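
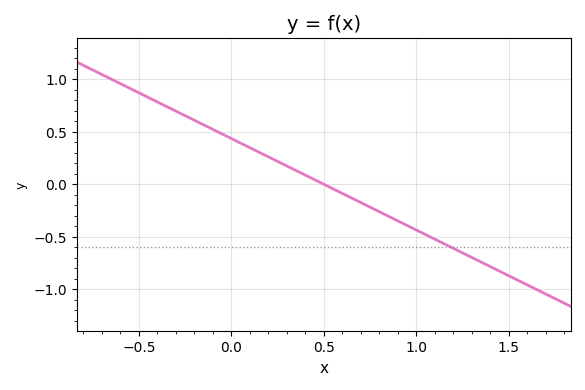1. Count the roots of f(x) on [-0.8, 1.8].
1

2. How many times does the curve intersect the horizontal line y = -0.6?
1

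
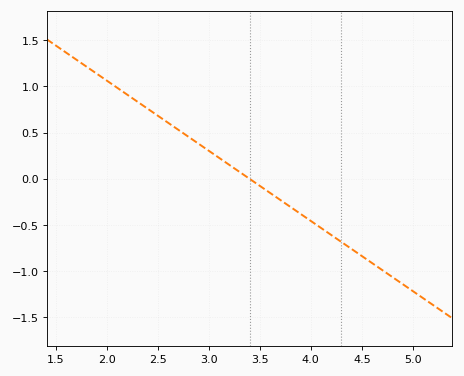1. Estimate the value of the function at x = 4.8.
-1.06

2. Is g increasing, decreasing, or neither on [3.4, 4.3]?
decreasing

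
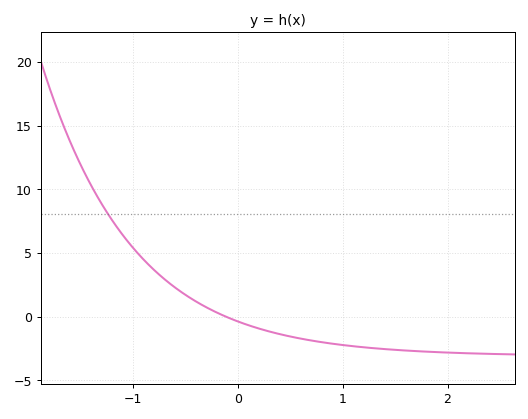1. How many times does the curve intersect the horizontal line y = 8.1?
1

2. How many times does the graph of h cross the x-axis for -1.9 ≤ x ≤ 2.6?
1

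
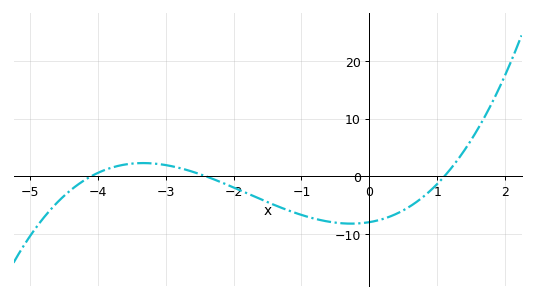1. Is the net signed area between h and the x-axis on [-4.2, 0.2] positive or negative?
negative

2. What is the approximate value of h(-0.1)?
-8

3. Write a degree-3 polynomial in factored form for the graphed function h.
y = 0.73(x + 4.1)(x + 2.4)(x - 1.1)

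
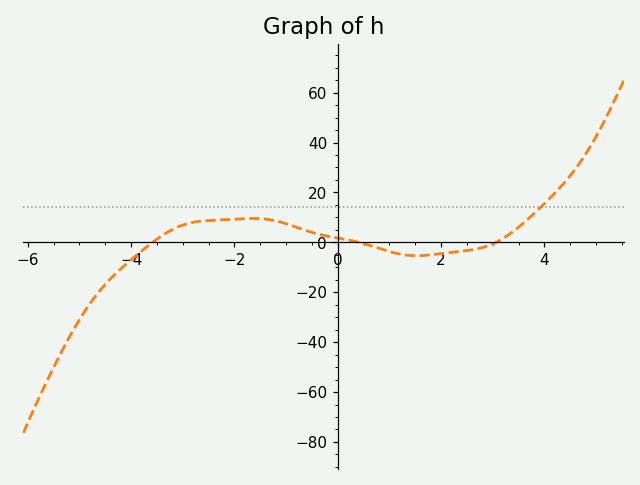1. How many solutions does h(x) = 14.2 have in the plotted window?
1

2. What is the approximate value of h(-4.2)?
-10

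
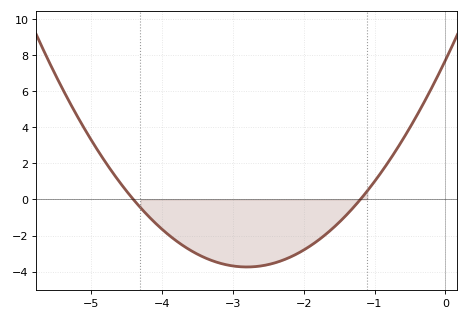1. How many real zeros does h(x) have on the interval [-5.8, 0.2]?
2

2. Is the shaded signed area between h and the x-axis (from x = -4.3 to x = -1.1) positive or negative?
negative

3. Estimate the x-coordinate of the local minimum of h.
-2.8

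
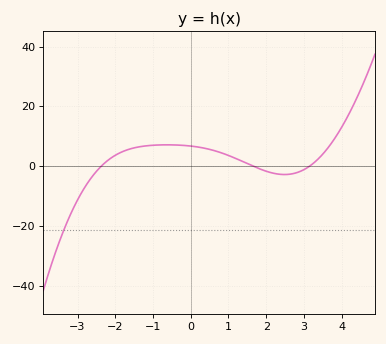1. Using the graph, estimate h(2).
-1.7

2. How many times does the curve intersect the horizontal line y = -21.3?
1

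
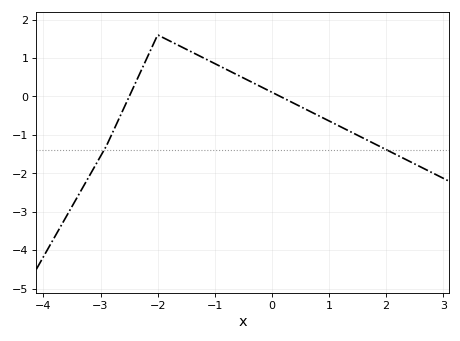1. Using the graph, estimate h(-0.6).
0.555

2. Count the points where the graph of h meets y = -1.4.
2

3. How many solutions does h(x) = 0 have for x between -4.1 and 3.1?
2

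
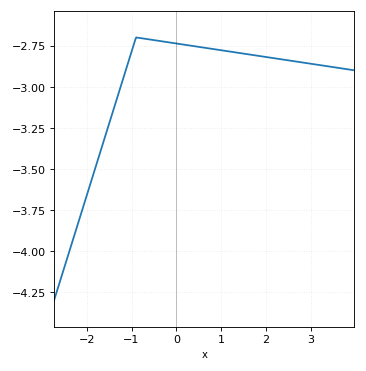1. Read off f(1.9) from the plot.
-2.81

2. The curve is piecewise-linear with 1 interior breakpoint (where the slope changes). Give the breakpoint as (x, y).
(-0.9, -2.7)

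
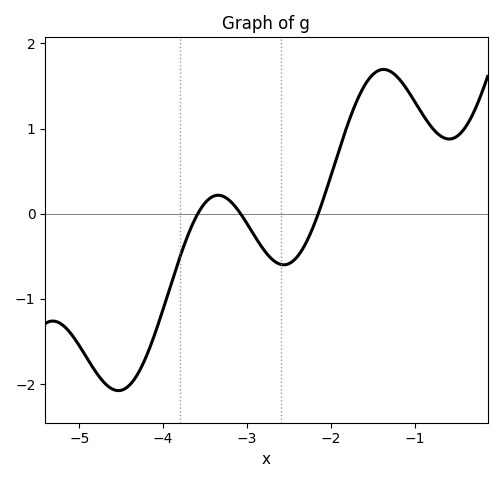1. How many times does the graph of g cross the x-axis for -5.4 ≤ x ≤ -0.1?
3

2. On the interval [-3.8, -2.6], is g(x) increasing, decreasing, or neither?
neither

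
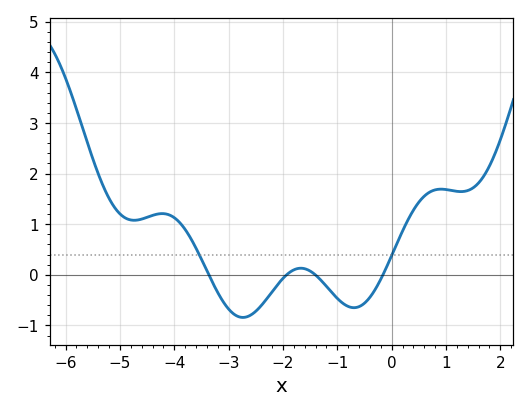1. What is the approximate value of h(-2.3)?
-0.477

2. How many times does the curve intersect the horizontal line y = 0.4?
2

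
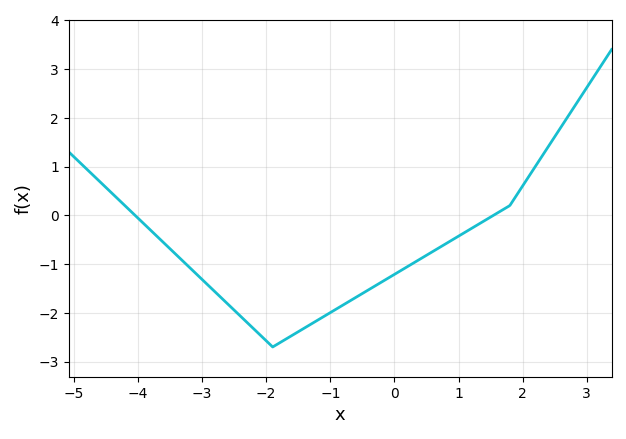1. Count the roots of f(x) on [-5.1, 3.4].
2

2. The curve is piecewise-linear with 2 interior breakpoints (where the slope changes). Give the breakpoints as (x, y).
(-1.9, -2.7); (1.8, 0.2)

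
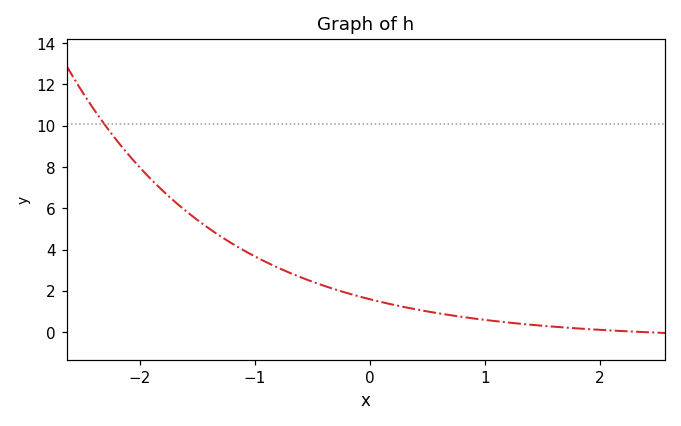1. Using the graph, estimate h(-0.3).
2.06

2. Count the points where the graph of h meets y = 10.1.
1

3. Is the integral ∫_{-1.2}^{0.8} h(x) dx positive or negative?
positive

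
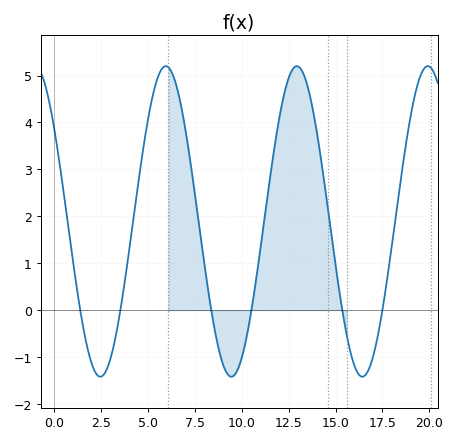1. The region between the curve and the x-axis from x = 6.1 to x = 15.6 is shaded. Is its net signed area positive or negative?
positive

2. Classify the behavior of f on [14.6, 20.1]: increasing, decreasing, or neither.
neither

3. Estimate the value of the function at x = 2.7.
-1.35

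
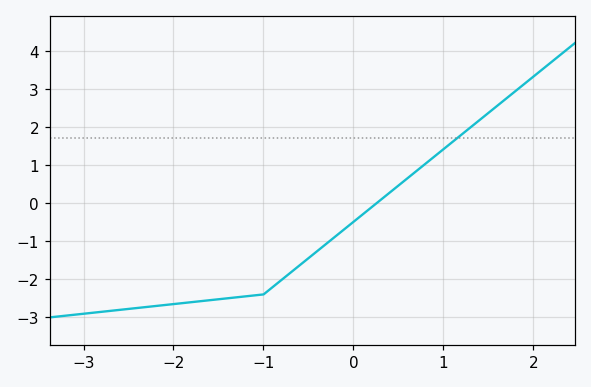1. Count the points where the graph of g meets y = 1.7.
1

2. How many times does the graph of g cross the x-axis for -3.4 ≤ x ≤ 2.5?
1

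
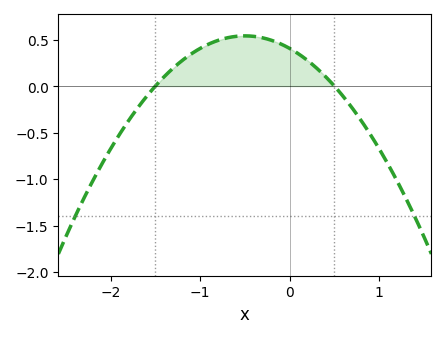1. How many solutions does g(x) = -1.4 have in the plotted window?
2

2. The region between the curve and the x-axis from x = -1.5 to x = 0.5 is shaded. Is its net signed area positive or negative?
positive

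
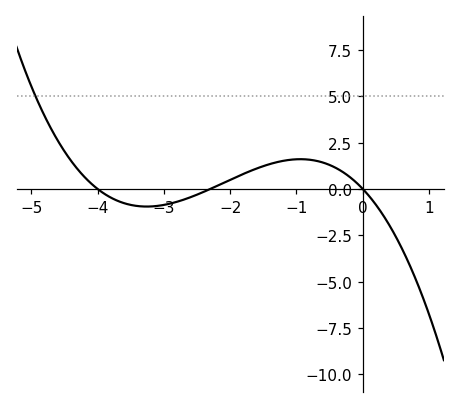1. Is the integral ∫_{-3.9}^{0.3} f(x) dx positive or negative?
positive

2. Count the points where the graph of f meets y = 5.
1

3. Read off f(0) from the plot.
0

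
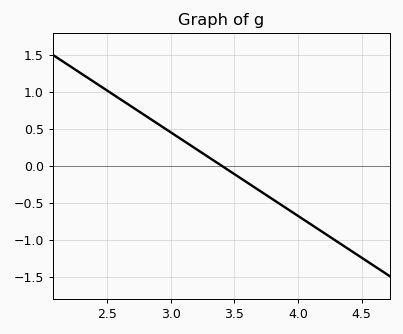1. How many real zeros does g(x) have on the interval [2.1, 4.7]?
1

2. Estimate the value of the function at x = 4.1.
-0.8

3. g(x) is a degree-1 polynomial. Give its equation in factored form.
y = -1.13(x - 3.4)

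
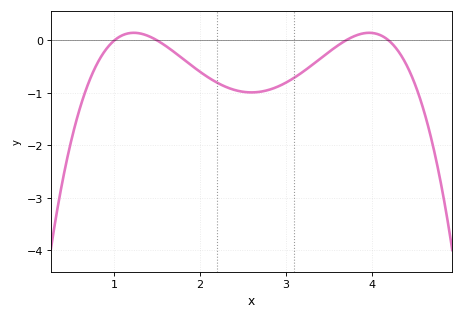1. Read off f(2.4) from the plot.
-0.9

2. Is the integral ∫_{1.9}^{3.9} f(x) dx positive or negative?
negative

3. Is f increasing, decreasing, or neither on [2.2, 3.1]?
neither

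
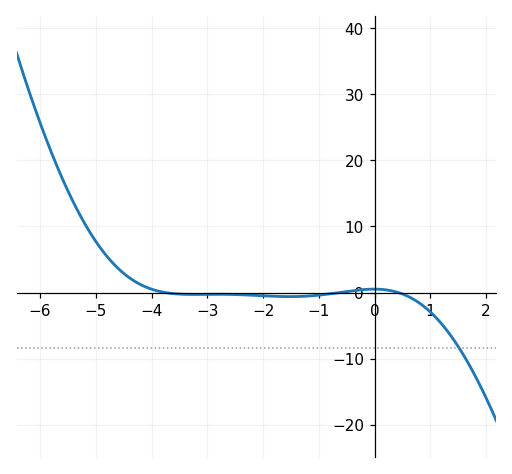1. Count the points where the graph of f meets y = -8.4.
1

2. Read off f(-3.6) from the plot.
0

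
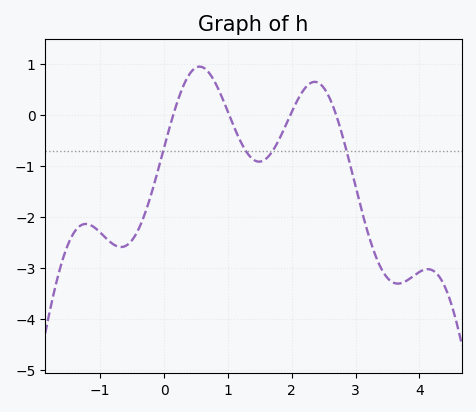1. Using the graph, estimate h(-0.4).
-2.2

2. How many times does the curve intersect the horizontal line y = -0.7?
4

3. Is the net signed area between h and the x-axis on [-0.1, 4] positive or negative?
negative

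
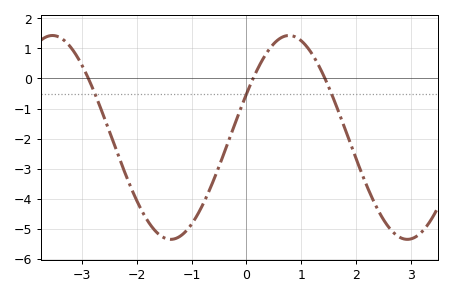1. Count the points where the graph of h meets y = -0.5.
3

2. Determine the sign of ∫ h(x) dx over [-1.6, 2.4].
negative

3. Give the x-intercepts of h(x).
-2.9, 0.1, 1.4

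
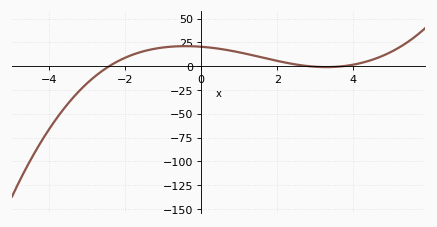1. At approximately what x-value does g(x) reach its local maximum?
-0.4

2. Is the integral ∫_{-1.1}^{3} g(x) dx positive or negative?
positive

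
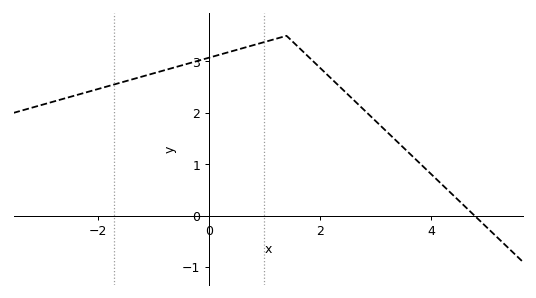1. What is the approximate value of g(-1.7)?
2.55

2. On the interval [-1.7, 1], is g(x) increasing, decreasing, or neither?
increasing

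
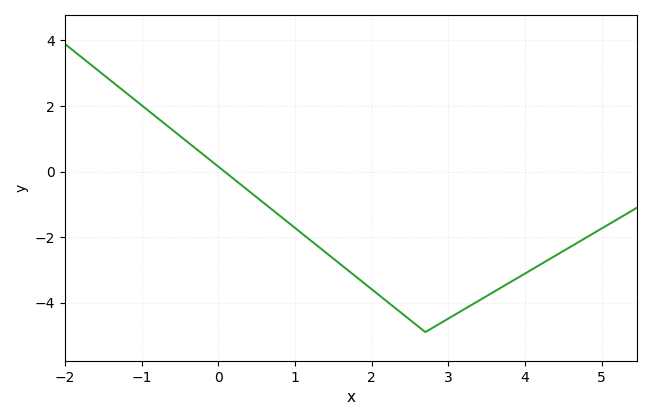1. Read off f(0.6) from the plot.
-0.972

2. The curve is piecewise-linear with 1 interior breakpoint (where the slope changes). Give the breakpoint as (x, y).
(2.7, -4.9)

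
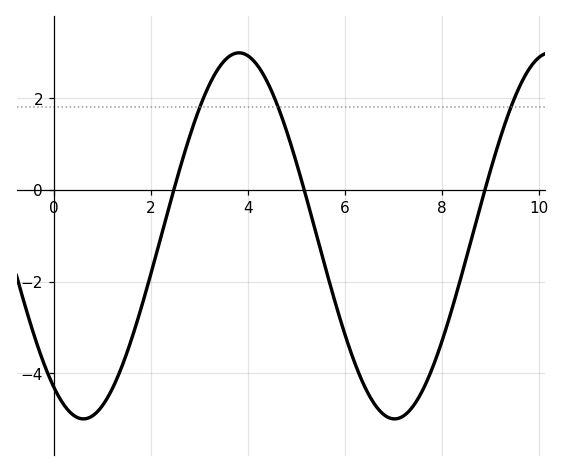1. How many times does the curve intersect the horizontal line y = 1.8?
3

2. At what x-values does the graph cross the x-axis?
2.47, 5.16, 8.89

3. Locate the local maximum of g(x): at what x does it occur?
3.82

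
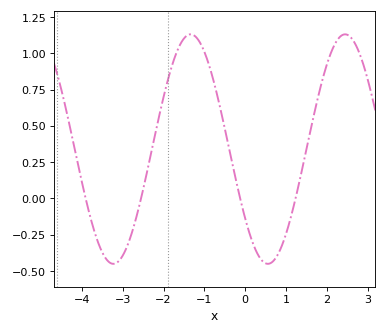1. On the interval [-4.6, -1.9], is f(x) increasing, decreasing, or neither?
neither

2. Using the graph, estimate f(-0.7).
0.728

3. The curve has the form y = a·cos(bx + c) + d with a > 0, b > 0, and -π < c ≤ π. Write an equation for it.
y = 0.79cos(1.66x + 2.22) + 0.34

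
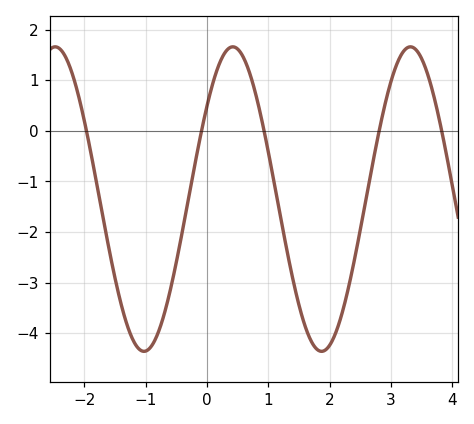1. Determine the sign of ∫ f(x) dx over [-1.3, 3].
negative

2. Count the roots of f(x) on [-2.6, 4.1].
5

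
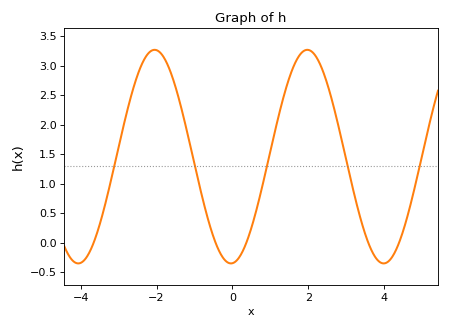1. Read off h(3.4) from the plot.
0.35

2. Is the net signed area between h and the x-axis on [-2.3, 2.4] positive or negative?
positive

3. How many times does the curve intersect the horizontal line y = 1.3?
5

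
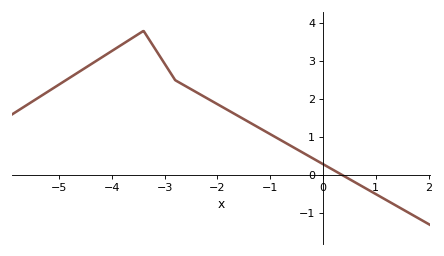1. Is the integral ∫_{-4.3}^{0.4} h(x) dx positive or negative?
positive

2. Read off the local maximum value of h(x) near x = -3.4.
3.8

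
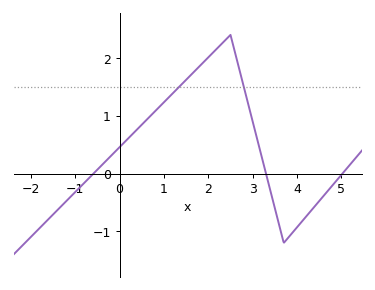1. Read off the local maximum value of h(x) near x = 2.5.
2.4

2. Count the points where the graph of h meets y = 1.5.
2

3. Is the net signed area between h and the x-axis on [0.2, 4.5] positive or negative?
positive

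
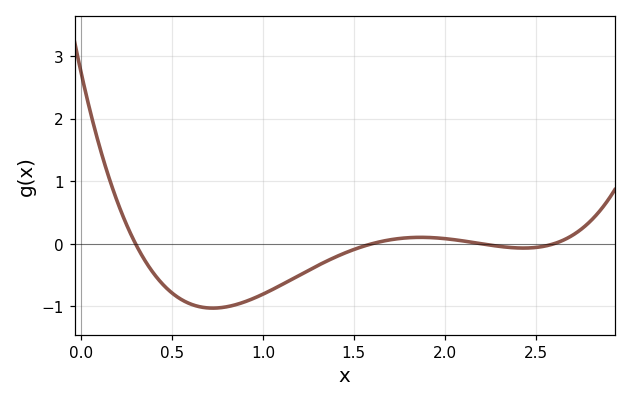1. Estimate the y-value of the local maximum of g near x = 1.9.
0.1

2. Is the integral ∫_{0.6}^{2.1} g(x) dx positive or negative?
negative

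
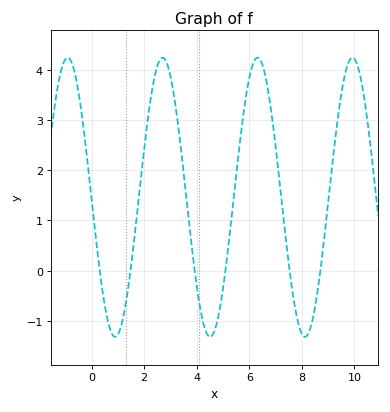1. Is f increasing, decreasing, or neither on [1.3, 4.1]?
neither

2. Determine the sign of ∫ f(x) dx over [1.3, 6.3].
positive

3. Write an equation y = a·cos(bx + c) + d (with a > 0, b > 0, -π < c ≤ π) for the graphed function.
y = 2.78cos(1.7x + 1.6) + 1.46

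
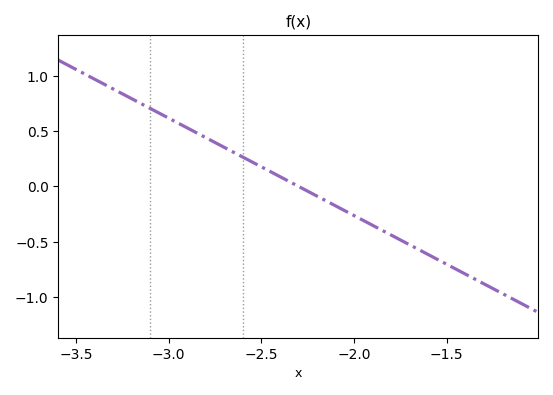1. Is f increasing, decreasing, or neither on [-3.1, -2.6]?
decreasing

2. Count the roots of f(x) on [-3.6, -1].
1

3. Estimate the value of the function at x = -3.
0.6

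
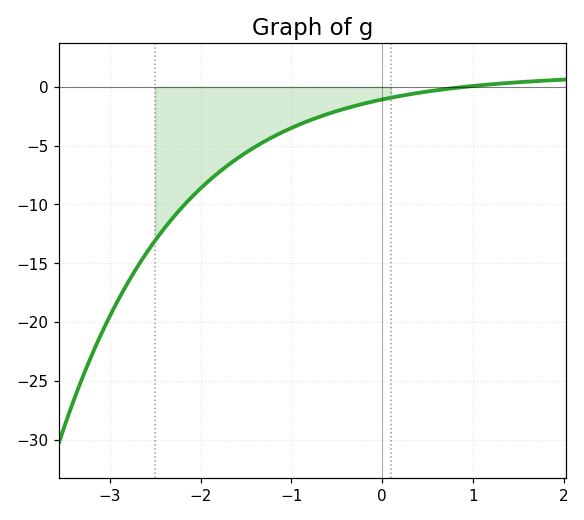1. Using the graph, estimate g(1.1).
0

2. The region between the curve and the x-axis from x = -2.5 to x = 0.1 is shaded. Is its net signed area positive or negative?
negative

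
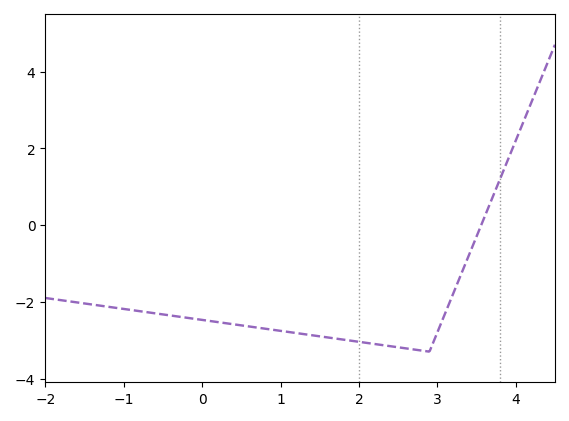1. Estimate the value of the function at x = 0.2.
-2.6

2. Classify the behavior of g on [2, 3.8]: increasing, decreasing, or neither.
neither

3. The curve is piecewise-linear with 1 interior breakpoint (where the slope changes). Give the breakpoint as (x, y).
(2.9, -3.3)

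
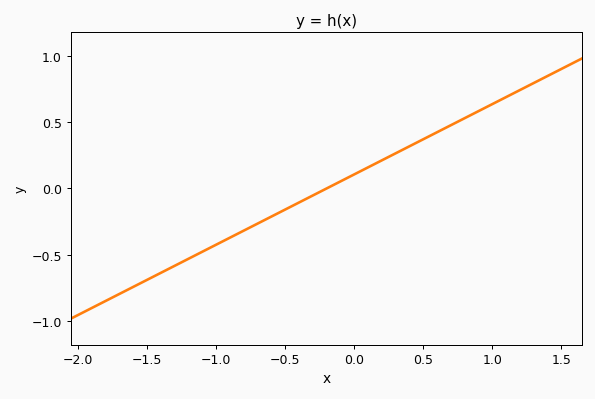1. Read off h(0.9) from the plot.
0.583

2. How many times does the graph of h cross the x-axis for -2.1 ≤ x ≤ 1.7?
1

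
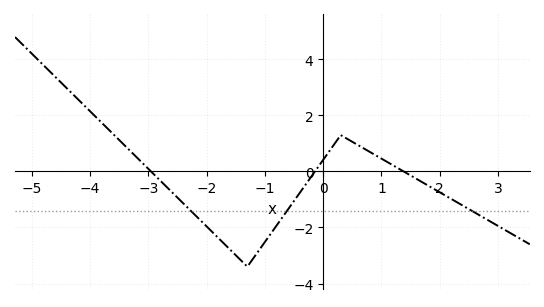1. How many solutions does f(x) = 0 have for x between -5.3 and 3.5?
3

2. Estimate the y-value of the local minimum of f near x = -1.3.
-3.4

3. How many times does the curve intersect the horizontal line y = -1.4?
3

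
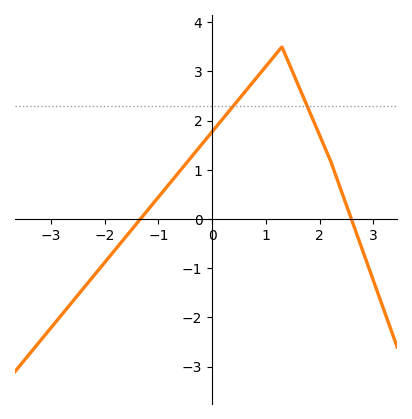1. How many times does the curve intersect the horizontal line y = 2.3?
2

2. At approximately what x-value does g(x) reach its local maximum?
1.3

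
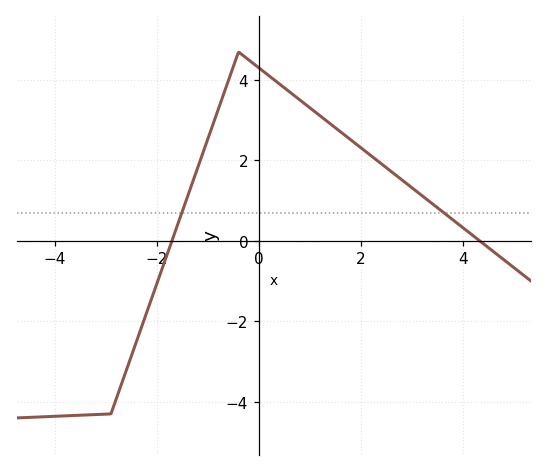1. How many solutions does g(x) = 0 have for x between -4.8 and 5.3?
2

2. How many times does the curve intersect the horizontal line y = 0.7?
2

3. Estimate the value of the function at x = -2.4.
-2.4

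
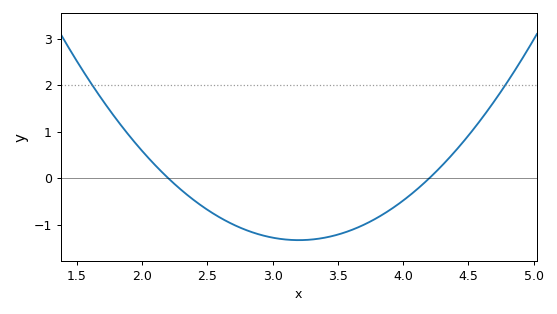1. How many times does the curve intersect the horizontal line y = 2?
2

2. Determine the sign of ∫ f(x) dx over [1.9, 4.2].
negative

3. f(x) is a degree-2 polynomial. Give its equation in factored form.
y = 1.33(x - 2.2)(x - 4.2)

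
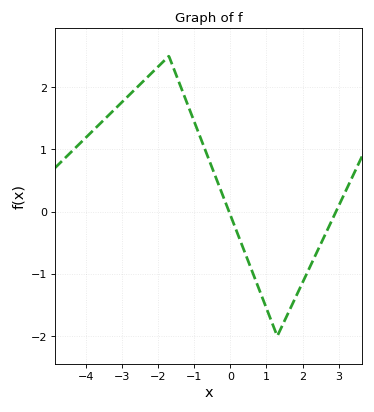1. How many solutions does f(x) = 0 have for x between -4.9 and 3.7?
2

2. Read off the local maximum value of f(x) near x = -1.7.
2.5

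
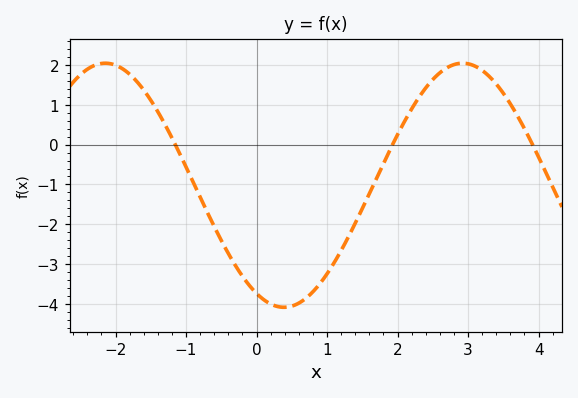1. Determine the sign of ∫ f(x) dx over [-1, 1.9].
negative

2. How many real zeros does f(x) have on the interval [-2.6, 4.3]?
3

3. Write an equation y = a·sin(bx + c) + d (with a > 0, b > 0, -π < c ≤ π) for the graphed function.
y = 3.06sin(1.24x - 2.05) - 1.02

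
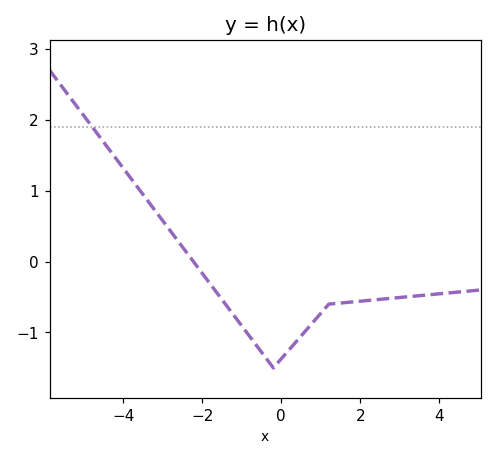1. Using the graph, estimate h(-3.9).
1.24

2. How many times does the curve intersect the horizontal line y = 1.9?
1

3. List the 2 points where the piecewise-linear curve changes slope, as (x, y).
(-0.2, -1.5); (1.2, -0.6)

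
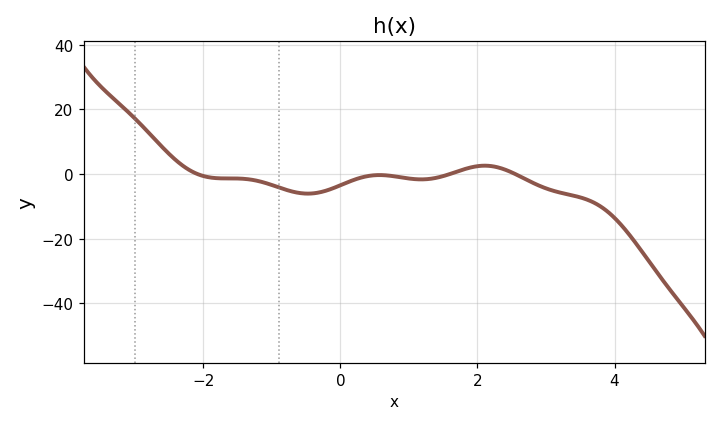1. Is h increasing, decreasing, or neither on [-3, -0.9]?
neither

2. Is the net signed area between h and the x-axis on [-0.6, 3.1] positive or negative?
negative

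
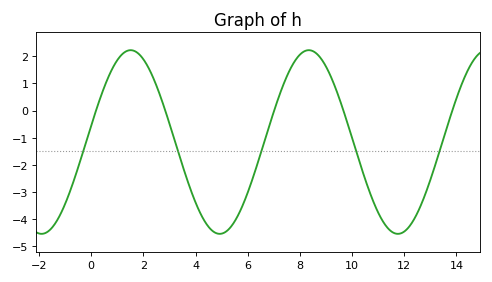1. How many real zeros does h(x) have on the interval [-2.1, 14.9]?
5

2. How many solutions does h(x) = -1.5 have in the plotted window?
5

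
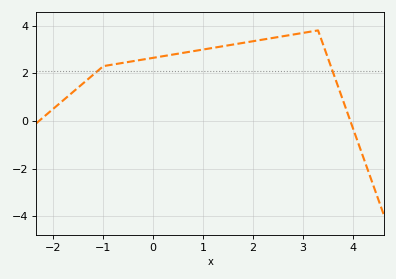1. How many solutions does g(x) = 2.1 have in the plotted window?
2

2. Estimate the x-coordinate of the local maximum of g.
3.3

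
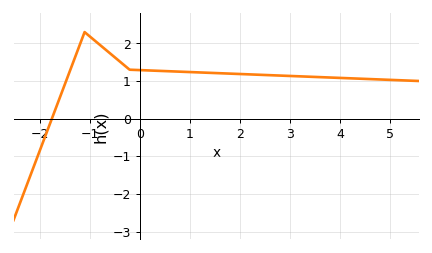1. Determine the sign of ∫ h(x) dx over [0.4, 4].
positive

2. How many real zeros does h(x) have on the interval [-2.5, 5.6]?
1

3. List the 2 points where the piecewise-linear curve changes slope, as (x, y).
(-1.1, 2.3); (-0.2, 1.3)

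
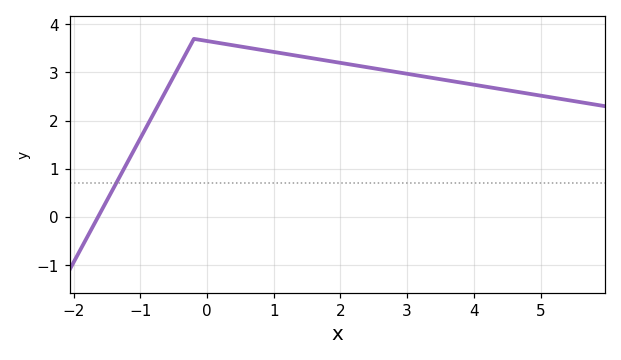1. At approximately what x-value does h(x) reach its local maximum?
-0.2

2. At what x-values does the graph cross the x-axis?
-1.6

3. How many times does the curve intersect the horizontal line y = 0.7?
1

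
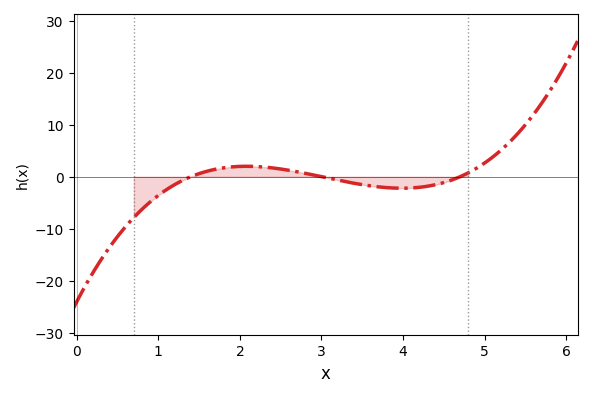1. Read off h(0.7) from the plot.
-8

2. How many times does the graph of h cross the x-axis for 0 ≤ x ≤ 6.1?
3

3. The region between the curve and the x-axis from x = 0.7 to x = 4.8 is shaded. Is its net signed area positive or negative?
negative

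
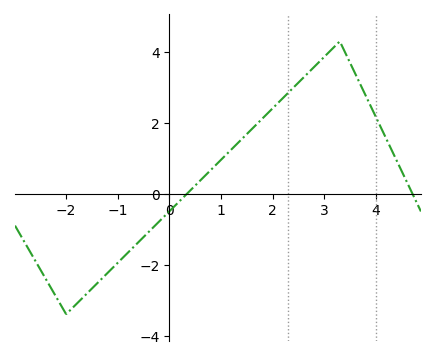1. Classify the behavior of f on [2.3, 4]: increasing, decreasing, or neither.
neither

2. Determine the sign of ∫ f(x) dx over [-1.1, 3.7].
positive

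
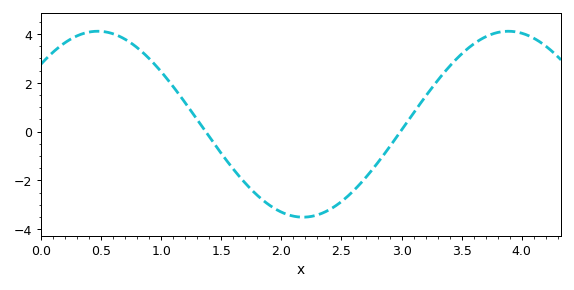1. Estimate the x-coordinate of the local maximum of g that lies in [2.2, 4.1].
3.89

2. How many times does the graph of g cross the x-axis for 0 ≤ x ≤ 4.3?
2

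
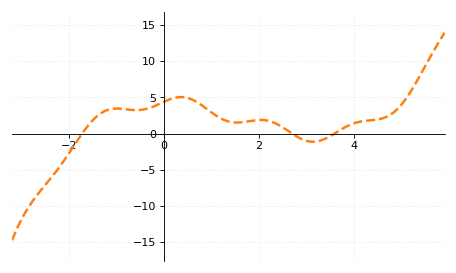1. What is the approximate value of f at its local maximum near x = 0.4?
5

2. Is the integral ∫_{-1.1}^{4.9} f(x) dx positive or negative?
positive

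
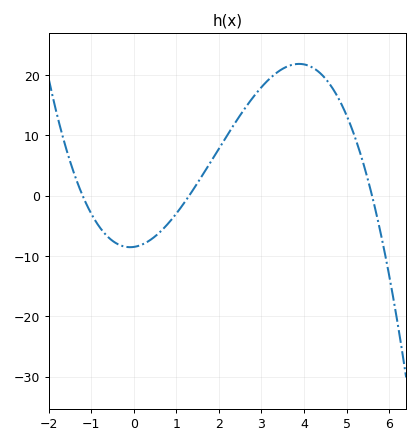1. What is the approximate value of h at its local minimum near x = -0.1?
-9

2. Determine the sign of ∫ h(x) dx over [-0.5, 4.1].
positive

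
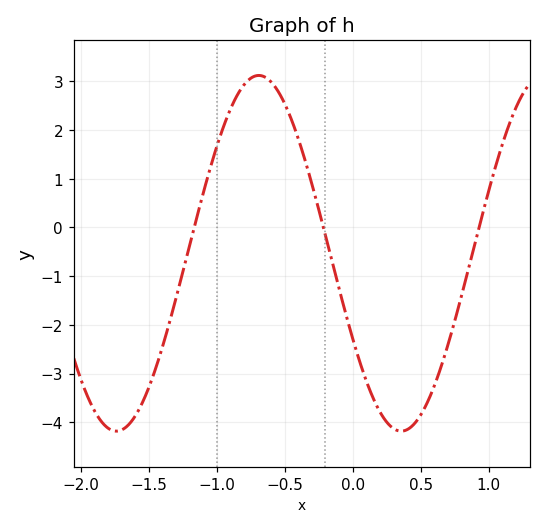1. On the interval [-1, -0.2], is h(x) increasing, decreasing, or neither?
neither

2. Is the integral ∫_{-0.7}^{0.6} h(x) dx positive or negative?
negative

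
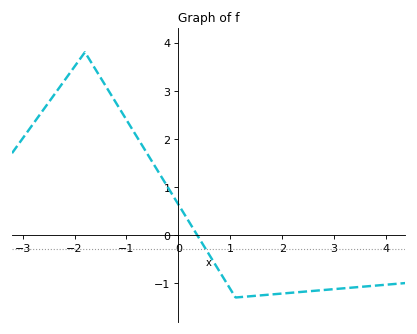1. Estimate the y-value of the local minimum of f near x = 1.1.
-1.3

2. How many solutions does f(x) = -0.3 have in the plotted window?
1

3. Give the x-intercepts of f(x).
0.361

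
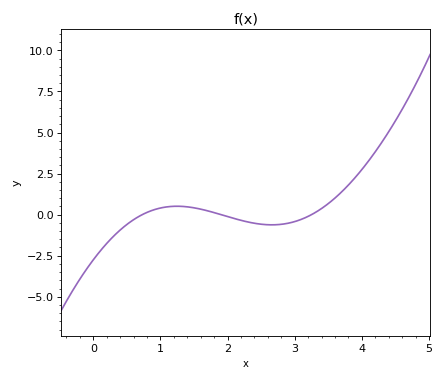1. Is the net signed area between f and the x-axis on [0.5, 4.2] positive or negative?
positive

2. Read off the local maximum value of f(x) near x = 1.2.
0.6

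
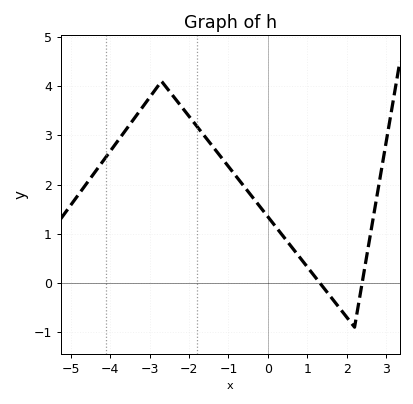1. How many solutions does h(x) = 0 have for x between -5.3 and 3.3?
2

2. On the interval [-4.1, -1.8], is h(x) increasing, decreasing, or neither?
neither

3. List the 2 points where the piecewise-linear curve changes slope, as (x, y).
(-2.7, 4.1); (2.2, -0.9)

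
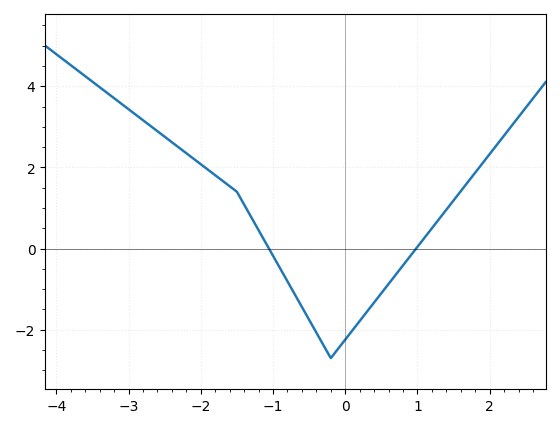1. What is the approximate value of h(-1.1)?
0.138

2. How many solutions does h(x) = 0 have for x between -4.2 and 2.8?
2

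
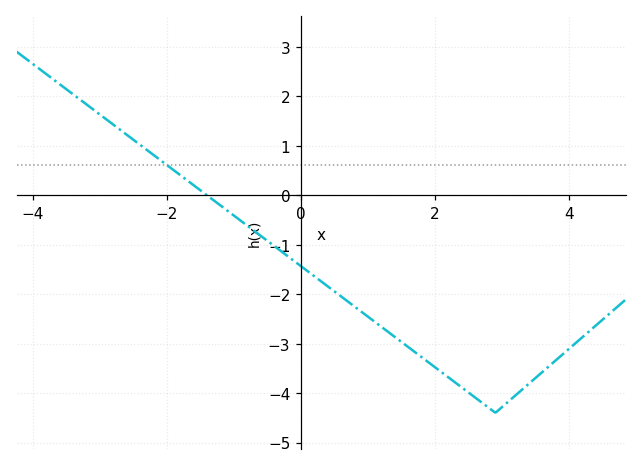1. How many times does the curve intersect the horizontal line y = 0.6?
1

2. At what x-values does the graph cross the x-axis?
-1.4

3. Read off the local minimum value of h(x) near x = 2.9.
-4.4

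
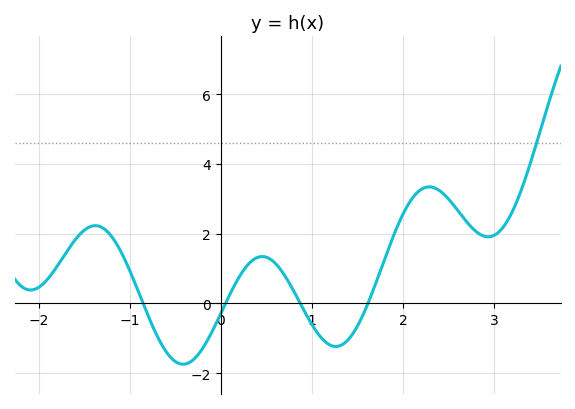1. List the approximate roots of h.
-0.854, 0.051, 0.872, 1.61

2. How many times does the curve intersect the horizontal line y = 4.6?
1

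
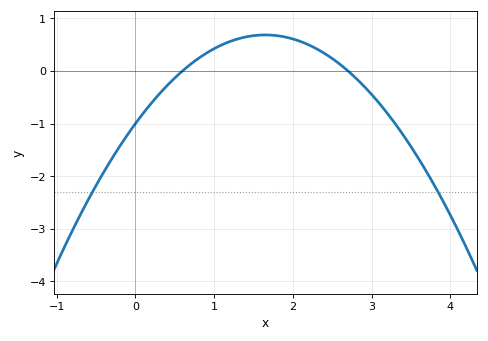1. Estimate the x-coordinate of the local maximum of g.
1.6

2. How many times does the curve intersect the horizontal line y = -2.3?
2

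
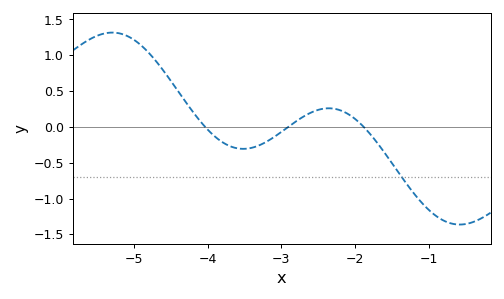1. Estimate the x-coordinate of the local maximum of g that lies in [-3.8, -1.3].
-2.35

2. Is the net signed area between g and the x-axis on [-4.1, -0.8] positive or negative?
negative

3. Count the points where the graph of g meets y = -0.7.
1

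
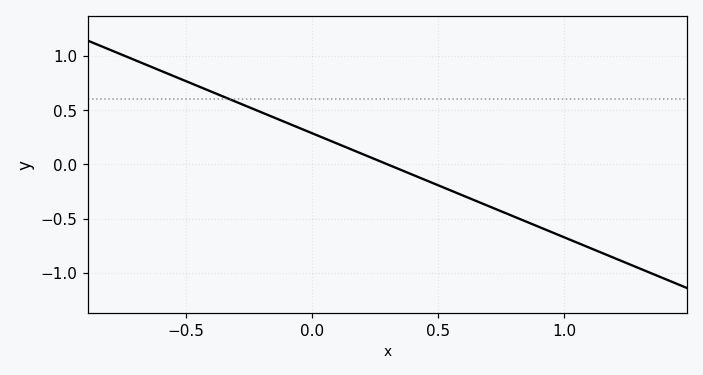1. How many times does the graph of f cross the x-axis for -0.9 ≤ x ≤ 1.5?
1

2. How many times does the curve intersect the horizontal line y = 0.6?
1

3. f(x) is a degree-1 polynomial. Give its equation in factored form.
y = -0.96(x - 0.3)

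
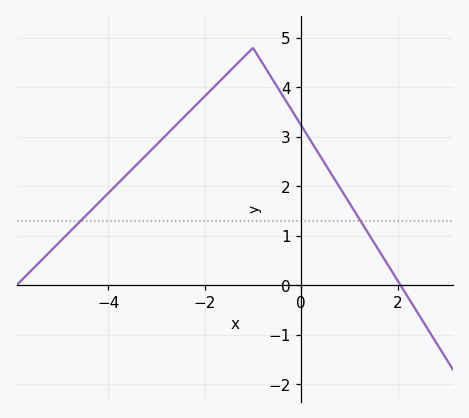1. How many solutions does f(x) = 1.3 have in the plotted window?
2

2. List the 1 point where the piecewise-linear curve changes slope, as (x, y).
(-1, 4.8)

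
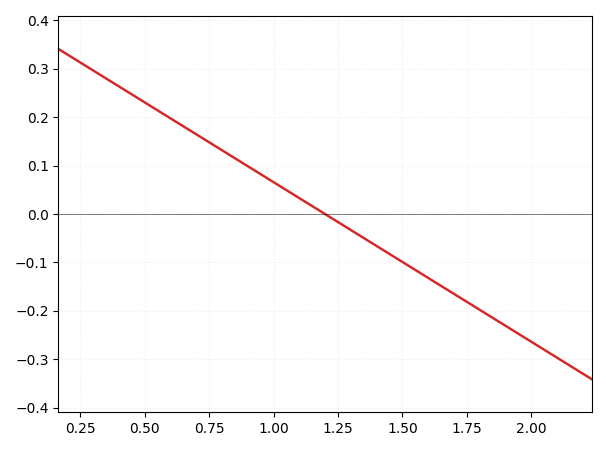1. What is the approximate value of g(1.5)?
-0.1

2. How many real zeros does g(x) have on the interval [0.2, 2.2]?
1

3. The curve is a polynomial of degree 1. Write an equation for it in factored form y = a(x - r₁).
y = -0.33(x - 1.2)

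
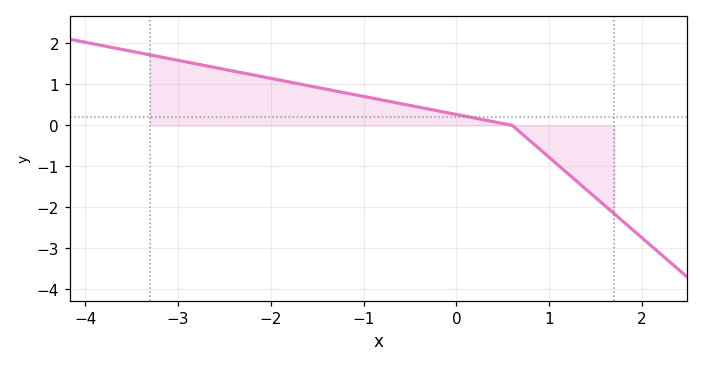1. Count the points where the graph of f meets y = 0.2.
1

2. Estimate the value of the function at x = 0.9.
-0.6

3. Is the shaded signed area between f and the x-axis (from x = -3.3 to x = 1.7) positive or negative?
positive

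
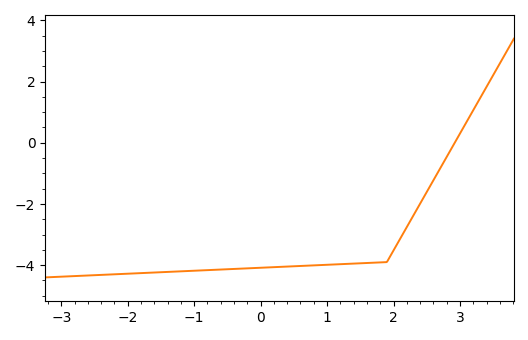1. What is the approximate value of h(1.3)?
-3.96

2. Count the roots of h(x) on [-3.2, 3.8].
1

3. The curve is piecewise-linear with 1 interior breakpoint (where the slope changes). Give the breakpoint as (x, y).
(1.9, -3.9)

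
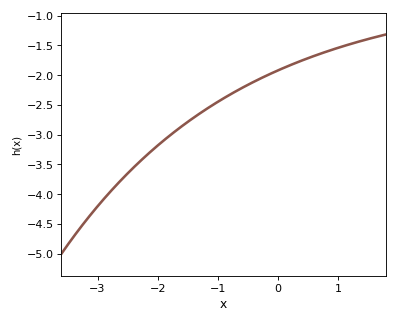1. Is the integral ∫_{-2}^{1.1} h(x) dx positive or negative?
negative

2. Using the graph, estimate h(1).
-1.54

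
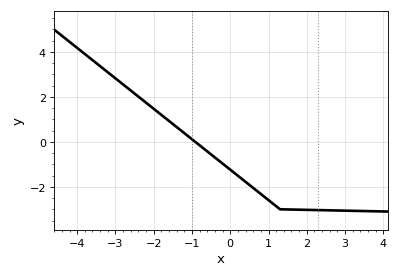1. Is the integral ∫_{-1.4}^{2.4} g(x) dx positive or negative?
negative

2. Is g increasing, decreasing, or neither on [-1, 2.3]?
decreasing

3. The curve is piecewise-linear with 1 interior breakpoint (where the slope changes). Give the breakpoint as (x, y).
(1.3, -3)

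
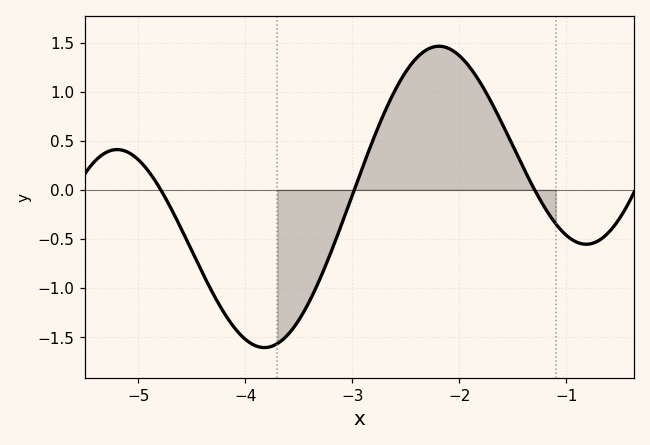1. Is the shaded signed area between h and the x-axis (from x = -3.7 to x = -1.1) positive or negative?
positive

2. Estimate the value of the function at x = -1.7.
0.9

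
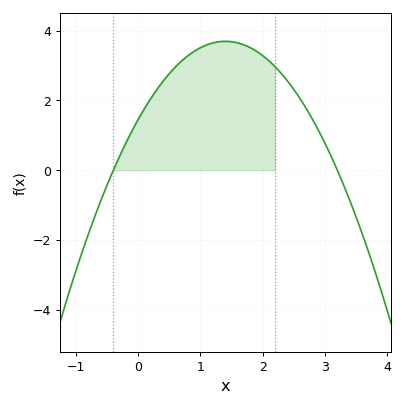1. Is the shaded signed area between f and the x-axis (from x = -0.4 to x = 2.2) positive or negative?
positive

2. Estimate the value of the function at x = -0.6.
-0.866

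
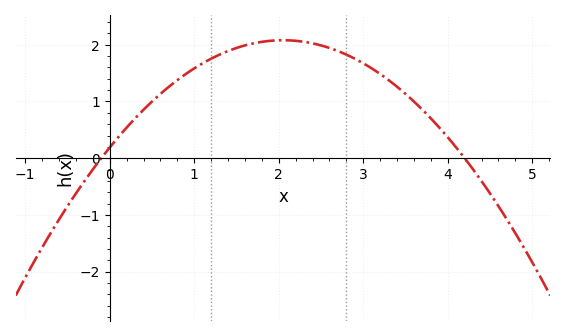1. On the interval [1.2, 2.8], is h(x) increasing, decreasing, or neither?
neither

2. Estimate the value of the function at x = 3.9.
0.54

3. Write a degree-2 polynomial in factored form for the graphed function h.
y = -0.45(x + 0.1)(x - 4.2)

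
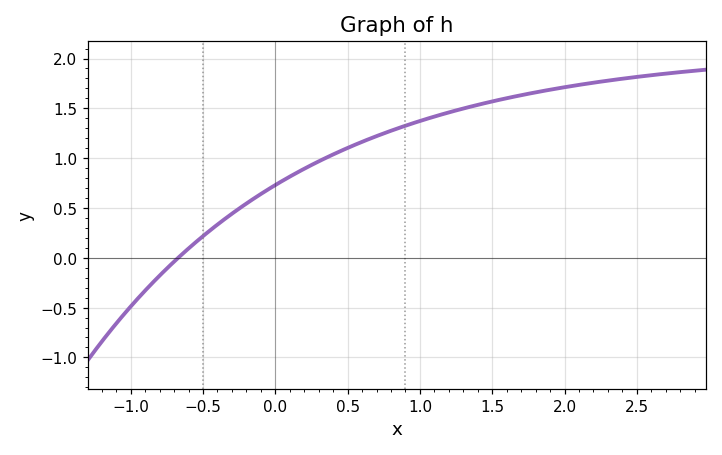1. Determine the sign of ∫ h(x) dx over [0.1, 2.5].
positive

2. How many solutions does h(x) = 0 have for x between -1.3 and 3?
1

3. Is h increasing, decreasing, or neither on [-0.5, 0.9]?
increasing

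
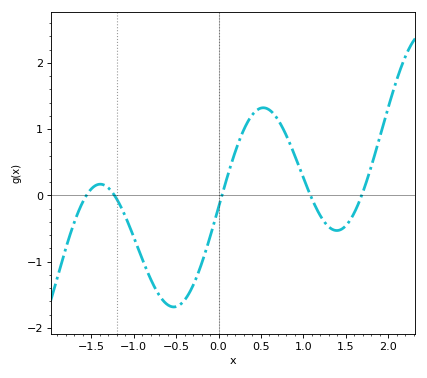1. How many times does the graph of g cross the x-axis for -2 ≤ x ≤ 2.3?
5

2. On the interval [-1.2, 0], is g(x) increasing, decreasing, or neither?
neither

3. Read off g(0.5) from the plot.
1.3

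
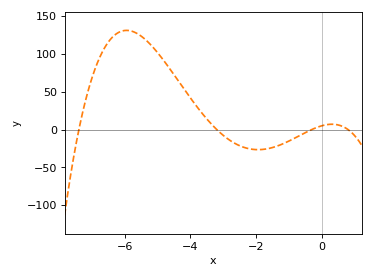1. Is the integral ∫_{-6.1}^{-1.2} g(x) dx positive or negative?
positive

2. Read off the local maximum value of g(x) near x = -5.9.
131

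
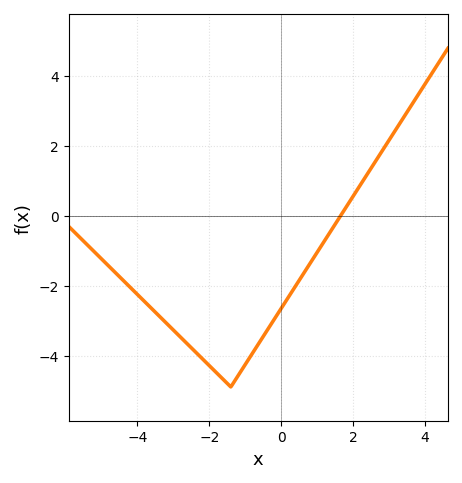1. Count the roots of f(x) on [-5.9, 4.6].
1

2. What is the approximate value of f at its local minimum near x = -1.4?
-4.8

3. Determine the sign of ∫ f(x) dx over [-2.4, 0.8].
negative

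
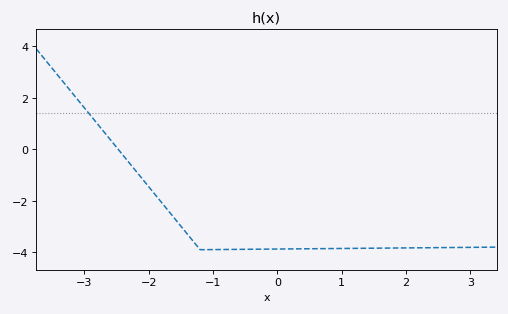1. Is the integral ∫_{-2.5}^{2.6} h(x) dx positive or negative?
negative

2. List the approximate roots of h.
-2.5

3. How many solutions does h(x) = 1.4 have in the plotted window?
1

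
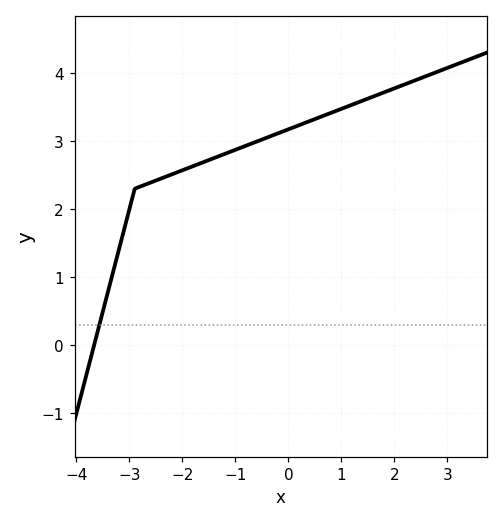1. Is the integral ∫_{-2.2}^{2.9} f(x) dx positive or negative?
positive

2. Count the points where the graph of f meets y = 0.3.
1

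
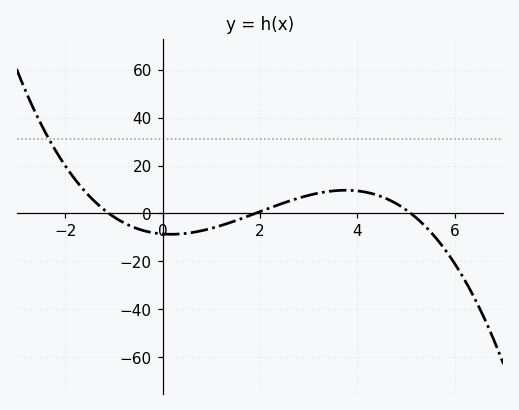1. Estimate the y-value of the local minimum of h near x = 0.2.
-8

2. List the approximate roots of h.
-1, 2, 5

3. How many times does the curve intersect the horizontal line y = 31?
1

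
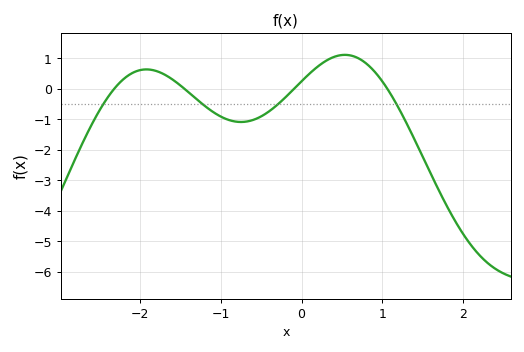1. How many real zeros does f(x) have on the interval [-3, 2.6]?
4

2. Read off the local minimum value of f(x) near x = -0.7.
-1.1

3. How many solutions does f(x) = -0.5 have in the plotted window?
4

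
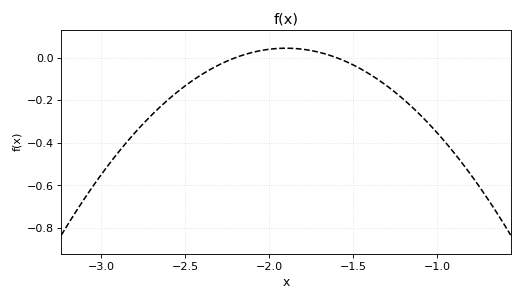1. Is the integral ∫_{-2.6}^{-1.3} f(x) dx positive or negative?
negative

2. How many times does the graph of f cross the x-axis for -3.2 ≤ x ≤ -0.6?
2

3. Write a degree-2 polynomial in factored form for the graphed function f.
y = -0.49(x + 2.2)(x + 1.6)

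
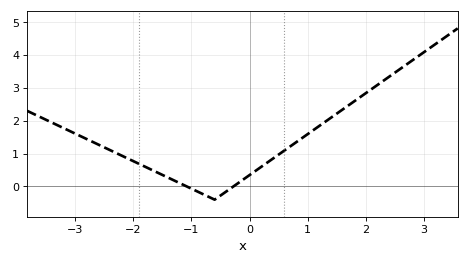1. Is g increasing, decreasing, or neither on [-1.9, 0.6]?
neither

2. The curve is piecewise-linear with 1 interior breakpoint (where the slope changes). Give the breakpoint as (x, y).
(-0.6, -0.4)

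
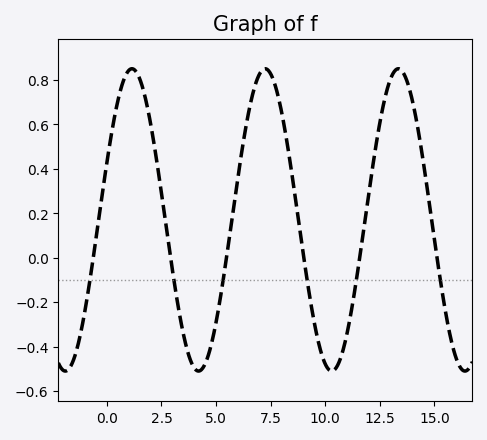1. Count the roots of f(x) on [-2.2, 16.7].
6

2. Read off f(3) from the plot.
-0.056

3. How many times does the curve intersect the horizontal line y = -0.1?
6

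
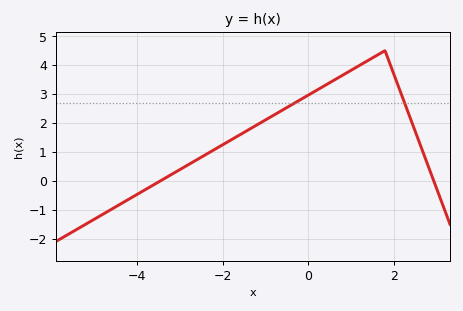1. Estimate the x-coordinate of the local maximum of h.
1.8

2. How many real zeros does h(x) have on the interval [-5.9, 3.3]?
2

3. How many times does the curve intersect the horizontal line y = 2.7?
2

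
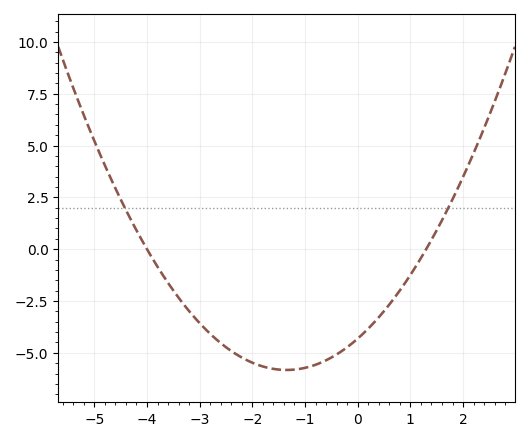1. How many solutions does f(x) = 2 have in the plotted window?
2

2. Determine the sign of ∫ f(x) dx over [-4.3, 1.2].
negative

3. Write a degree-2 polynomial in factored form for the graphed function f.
y = 0.83(x + 4)(x - 1.3)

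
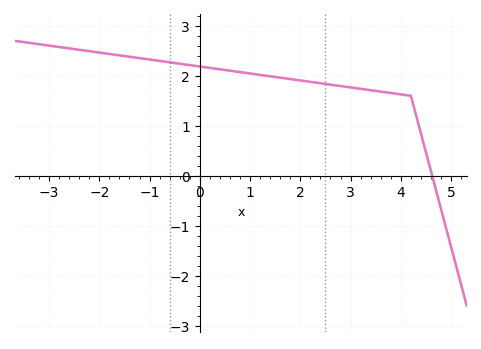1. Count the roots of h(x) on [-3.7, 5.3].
1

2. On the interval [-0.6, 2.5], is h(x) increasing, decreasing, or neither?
decreasing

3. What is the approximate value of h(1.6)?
2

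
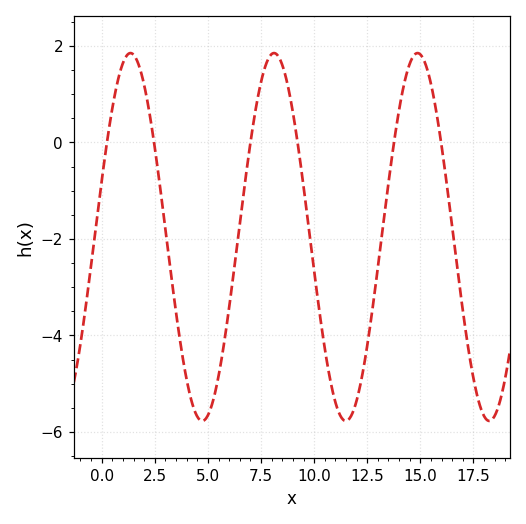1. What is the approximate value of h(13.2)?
-1.88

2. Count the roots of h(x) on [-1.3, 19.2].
6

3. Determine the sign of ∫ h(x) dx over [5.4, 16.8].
negative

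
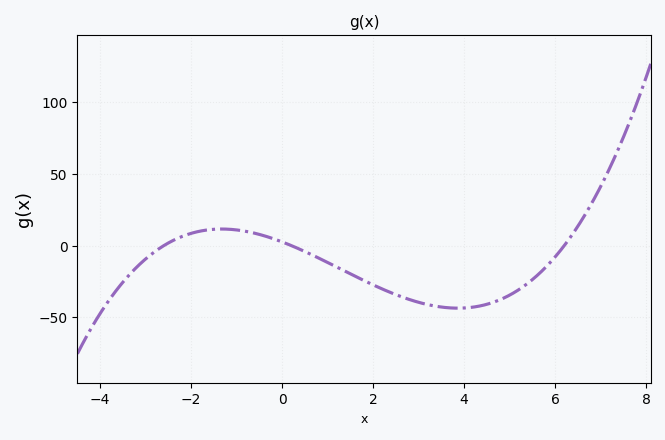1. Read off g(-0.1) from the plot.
3.73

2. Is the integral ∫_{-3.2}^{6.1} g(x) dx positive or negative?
negative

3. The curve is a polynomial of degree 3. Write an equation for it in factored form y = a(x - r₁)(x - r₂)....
y = 0.79(x + 2.6)(x - 0.2)(x - 6.2)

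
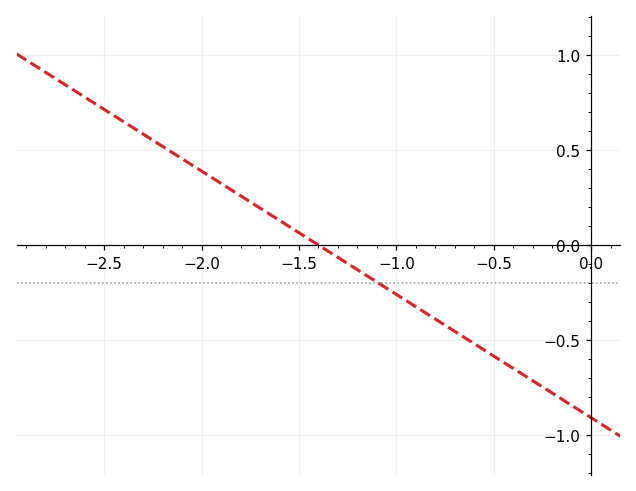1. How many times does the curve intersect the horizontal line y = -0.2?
1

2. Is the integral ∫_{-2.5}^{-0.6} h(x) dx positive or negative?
positive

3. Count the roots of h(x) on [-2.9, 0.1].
1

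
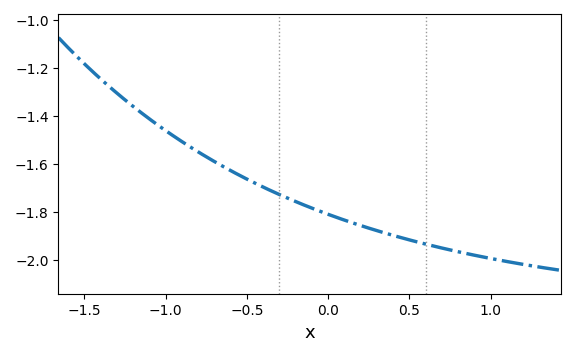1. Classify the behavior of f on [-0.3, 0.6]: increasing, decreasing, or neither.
decreasing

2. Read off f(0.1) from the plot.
-1.83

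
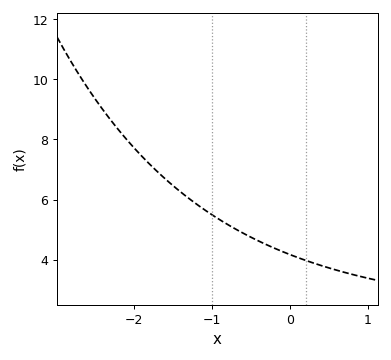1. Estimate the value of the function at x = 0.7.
3.6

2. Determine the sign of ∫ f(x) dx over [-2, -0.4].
positive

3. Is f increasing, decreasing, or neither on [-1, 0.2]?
decreasing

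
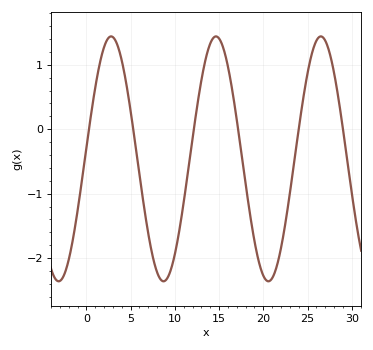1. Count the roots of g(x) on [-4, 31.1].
6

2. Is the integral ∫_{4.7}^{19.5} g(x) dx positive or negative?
negative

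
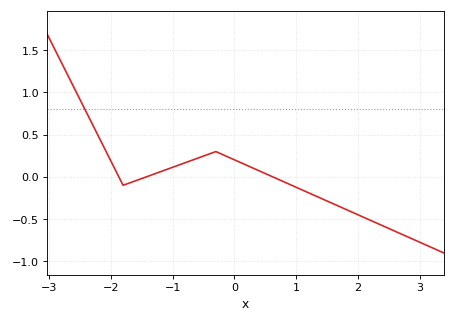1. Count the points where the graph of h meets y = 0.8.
1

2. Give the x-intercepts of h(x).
-1.87, -1.42, 0.621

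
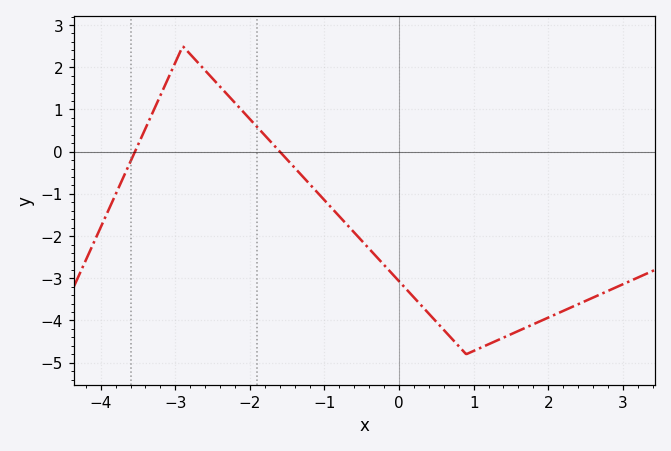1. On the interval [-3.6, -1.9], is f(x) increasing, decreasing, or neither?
neither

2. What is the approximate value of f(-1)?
-1.15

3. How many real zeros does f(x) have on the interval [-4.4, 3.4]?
2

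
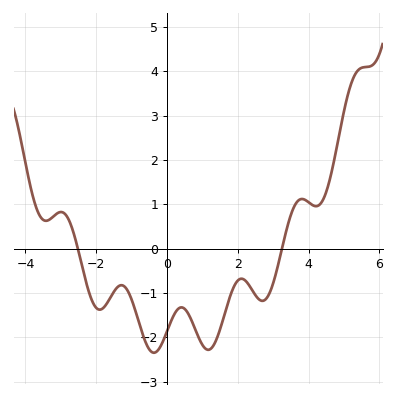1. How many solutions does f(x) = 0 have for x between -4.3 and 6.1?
2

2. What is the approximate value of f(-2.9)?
0.8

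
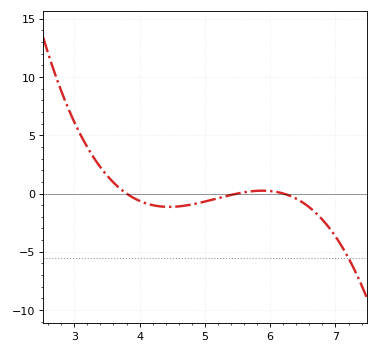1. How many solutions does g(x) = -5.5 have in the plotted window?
1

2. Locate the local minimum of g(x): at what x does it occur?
4.5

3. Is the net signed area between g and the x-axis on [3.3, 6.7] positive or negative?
negative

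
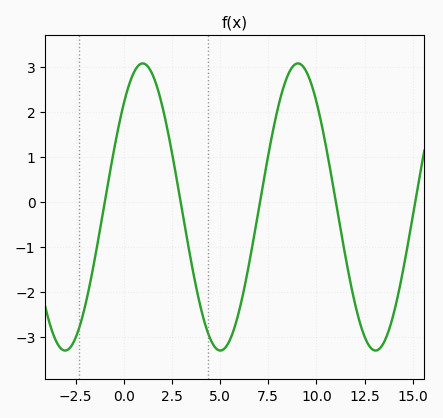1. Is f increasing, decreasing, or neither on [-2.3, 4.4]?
neither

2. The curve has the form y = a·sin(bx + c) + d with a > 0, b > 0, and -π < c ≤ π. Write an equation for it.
y = 3.19sin(0.78x + 0.8) - 0.12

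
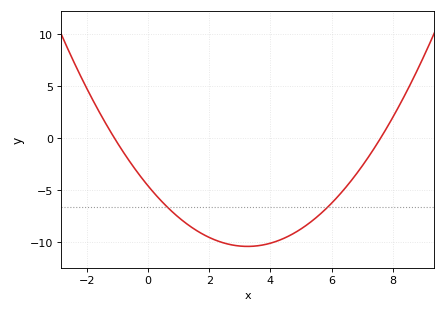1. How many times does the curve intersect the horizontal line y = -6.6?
2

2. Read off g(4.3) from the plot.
-10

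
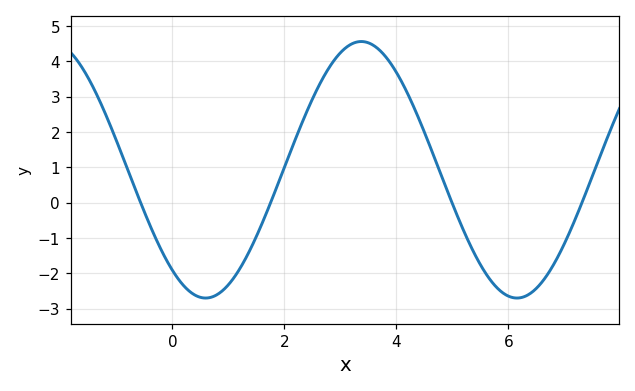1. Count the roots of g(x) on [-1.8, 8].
4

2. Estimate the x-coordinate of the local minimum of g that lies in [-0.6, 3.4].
0.591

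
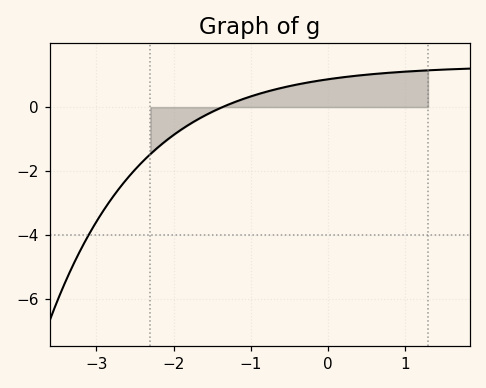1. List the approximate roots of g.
-1.4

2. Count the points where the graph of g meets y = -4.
1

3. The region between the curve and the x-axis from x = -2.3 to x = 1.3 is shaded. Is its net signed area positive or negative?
positive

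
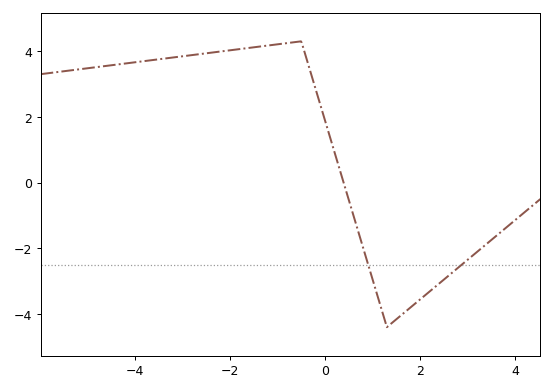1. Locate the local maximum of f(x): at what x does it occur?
-0.501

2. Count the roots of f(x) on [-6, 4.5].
1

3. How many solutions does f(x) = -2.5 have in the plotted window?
2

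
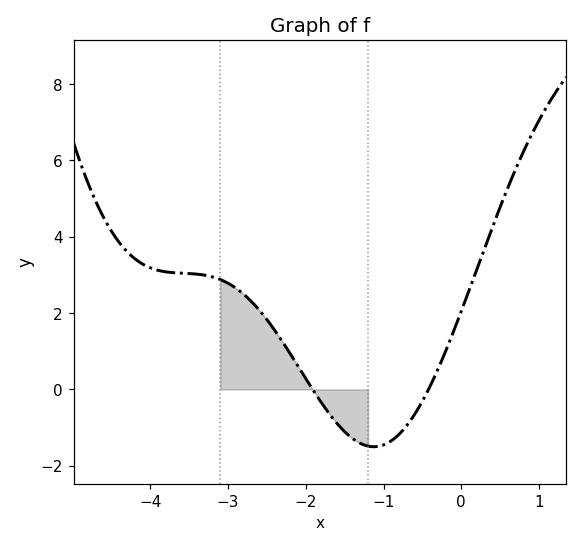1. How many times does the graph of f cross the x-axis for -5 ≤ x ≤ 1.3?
2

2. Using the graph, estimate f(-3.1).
2.88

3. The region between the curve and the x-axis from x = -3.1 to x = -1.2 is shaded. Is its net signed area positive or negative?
positive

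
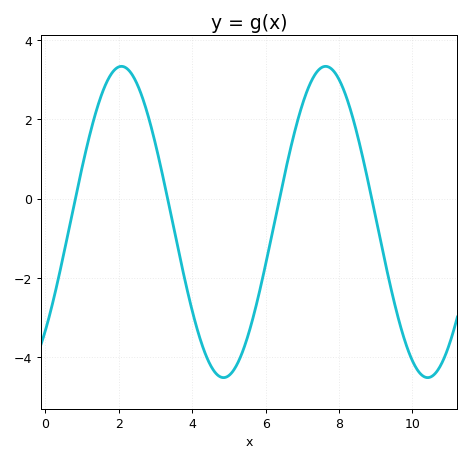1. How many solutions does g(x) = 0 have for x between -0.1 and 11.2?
4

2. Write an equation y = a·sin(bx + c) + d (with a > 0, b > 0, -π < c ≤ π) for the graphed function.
y = 3.93sin(1.1x - 0.77) - 0.59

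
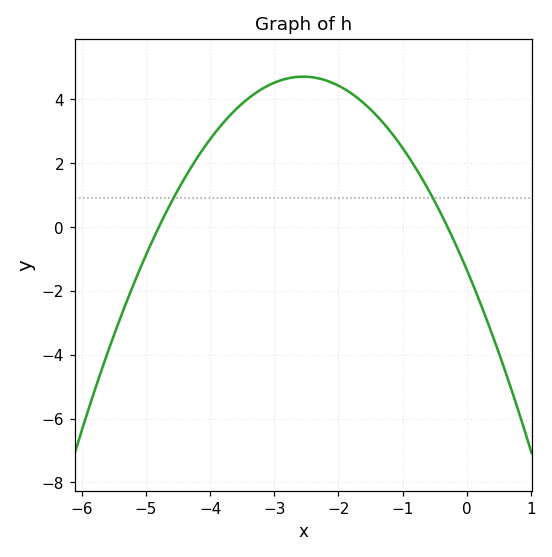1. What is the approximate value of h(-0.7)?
1.6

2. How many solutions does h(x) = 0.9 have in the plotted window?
2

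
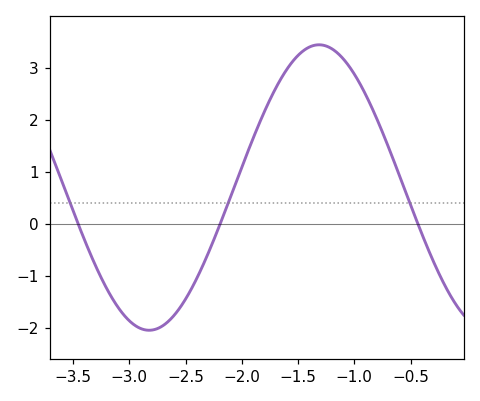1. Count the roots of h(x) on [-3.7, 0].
3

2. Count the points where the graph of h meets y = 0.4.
3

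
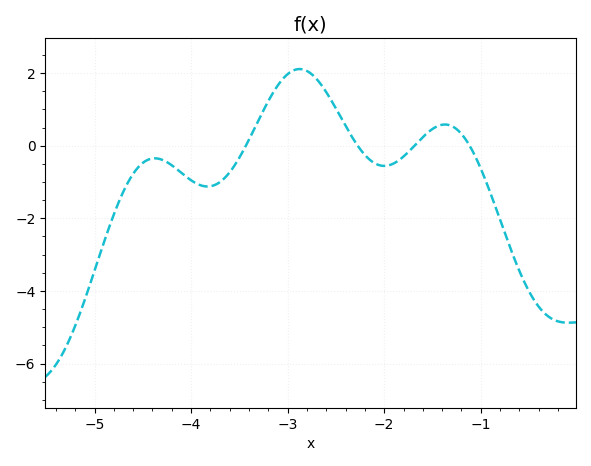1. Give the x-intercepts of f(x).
-3.4, -2.3, -1.7, -1.1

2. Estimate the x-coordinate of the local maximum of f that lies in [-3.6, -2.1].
-2.9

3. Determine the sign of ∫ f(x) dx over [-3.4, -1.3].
positive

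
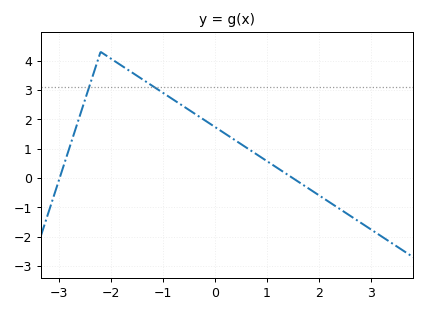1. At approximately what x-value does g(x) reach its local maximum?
-2.2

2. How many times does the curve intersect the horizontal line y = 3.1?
2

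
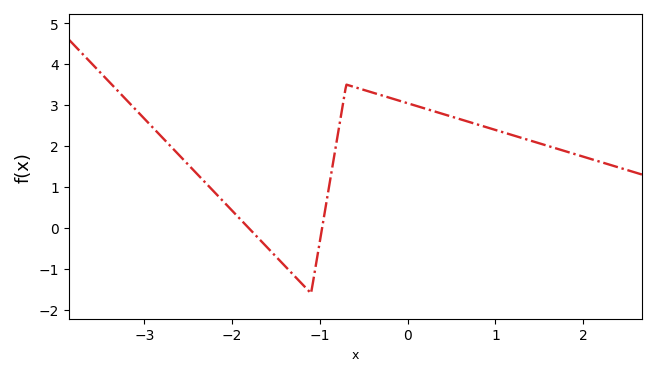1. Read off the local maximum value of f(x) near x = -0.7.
3.5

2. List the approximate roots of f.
-1.8, -1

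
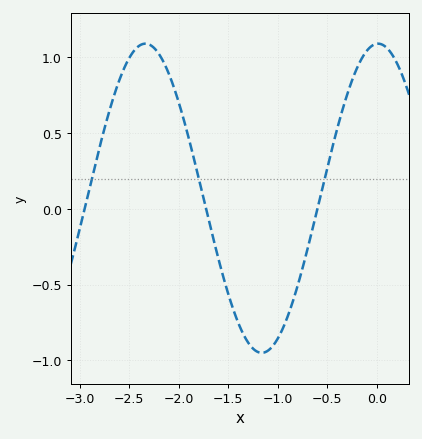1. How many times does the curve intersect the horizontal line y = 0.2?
3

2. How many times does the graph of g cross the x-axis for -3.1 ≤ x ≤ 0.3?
3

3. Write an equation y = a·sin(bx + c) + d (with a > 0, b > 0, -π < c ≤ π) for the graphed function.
y = 1.02sin(2.7x + 1.5) + 0.07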